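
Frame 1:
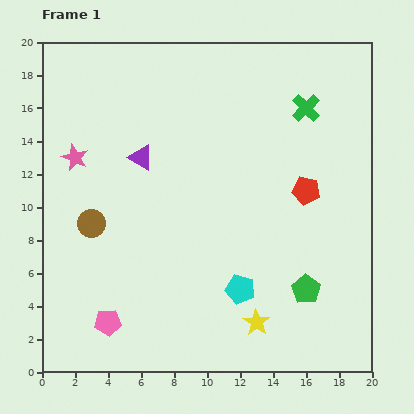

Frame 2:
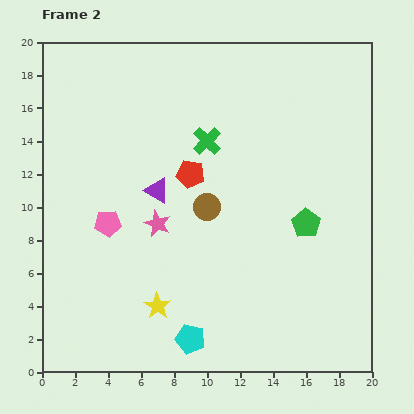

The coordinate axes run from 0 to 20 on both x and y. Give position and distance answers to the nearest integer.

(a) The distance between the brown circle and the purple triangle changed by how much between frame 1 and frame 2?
-2

Distance in frame 1: 5. Distance in frame 2: 3.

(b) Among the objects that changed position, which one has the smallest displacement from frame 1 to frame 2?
the purple triangle

(moved 2)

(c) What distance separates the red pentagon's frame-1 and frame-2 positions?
7

The red pentagon moved from (16, 11) to (9, 12), a distance of √(7² + 1²) ≈ 7.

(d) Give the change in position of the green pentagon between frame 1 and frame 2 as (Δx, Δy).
(0, 4)

The green pentagon was at (16, 5) in frame 1 and (16, 9) in frame 2.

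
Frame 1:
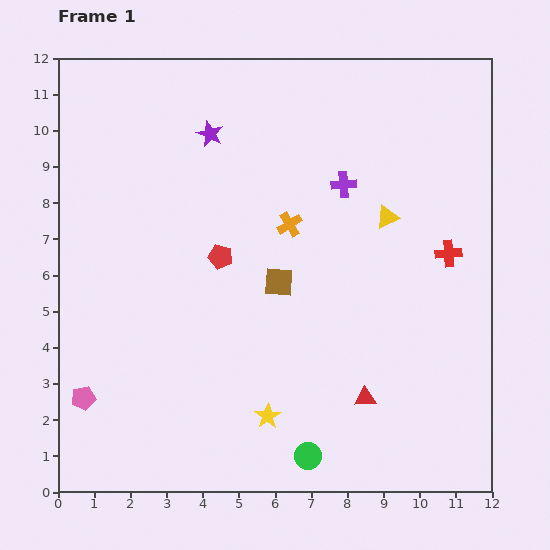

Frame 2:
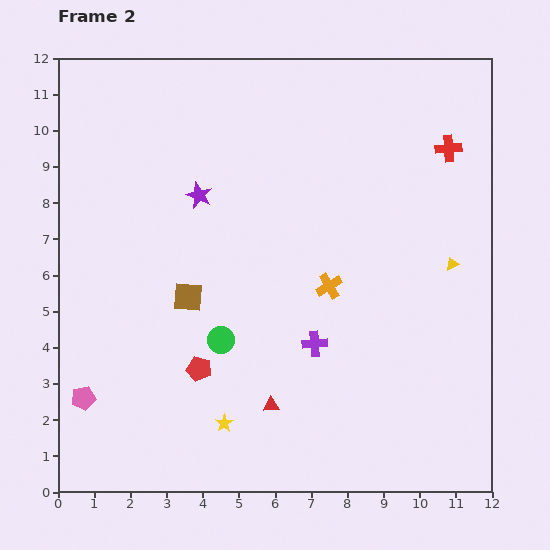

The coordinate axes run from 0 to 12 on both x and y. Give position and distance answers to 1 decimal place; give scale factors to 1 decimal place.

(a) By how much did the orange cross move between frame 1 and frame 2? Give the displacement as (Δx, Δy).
(1.1, -1.7)

The orange cross was at (6.4, 7.4) in frame 1 and (7.5, 5.7) in frame 2.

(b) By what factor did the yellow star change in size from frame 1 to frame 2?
0.7×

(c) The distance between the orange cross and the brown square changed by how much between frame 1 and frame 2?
+2.3

Distance in frame 1: 1.6. Distance in frame 2: 3.9.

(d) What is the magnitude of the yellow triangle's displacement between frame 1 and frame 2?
2.2

The yellow triangle moved from (9.1, 7.6) to (10.9, 6.3), a distance of √(1.8² + 1.3²) ≈ 2.2.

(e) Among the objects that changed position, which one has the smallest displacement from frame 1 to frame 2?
the yellow star

(moved 1.2)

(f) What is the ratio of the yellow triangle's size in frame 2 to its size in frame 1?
0.6×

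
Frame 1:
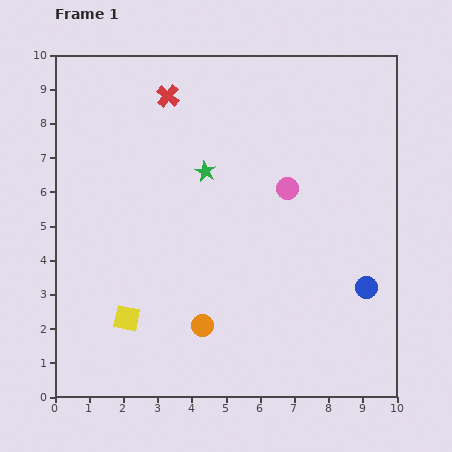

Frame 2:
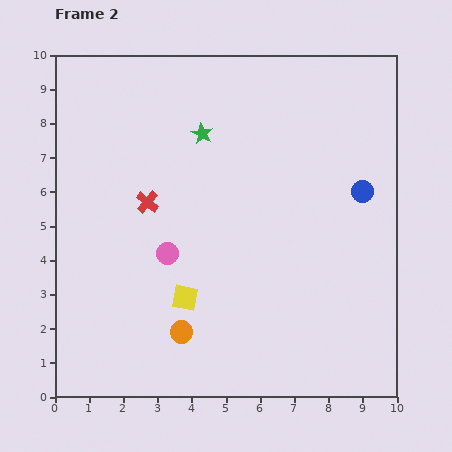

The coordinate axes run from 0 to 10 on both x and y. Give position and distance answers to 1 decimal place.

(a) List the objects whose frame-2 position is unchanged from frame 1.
none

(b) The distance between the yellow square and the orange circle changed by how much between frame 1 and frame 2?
-1.2

Distance in frame 1: 2.2. Distance in frame 2: 1.0.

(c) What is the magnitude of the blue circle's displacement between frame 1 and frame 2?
2.8

The blue circle moved from (9.1, 3.2) to (9.0, 6.0), a distance of √(0.1² + 2.8²) ≈ 2.8.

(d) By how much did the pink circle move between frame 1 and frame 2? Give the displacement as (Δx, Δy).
(-3.5, -1.9)

The pink circle was at (6.8, 6.1) in frame 1 and (3.3, 4.2) in frame 2.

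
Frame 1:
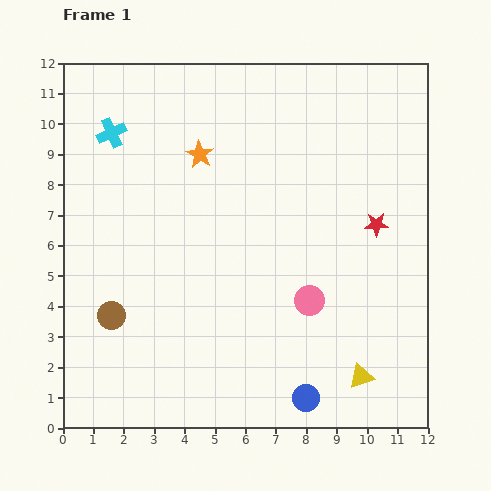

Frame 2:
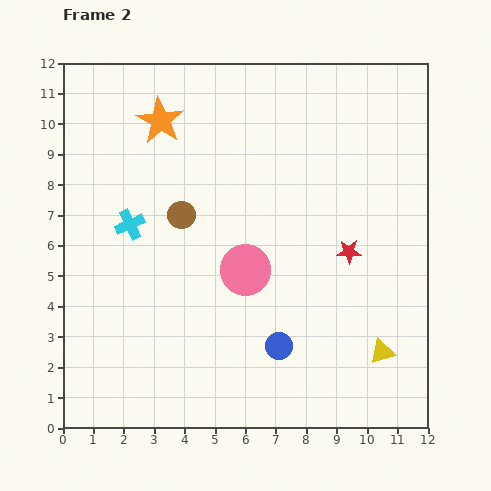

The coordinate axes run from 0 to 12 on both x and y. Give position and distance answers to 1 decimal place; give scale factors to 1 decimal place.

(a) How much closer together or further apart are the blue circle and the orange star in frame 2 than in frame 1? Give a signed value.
-0.3

Distance in frame 1: 8.7. Distance in frame 2: 8.4.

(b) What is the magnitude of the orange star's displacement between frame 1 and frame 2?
1.7

The orange star moved from (4.5, 9.0) to (3.2, 10.1), a distance of √(1.3² + 1.1²) ≈ 1.7.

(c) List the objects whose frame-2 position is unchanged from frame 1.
none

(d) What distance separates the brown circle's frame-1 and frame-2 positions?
4.0

The brown circle moved from (1.6, 3.7) to (3.9, 7.0), a distance of √(2.3² + 3.3²) ≈ 4.0.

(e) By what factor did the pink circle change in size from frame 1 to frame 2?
1.7×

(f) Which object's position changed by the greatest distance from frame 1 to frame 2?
the brown circle

(moved 4.0; next 3.1)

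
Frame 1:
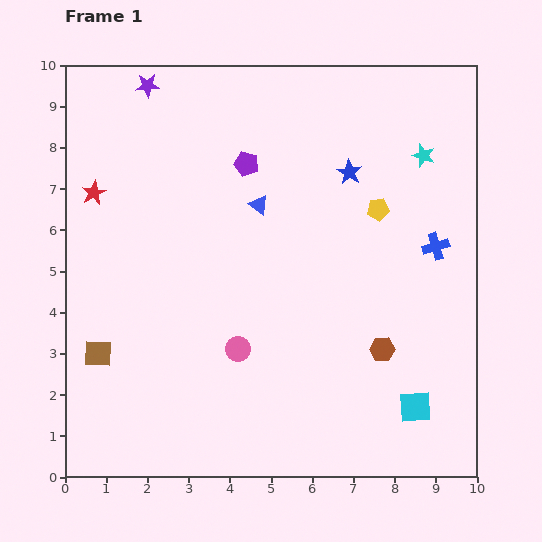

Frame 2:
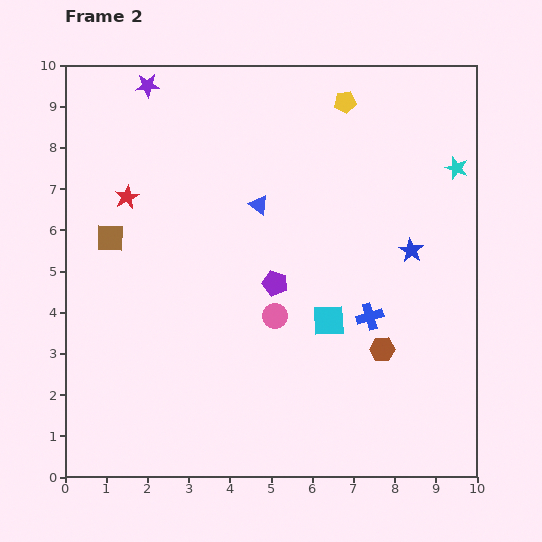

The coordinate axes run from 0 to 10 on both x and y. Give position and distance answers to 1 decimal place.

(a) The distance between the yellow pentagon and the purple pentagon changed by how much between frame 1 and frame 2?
+1.3

Distance in frame 1: 3.4. Distance in frame 2: 4.7.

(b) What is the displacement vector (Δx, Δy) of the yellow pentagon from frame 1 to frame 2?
(-0.8, 2.6)

The yellow pentagon was at (7.6, 6.5) in frame 1 and (6.8, 9.1) in frame 2.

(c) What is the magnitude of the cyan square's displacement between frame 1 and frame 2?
3.0

The cyan square moved from (8.5, 1.7) to (6.4, 3.8), a distance of √(2.1² + 2.1²) ≈ 3.0.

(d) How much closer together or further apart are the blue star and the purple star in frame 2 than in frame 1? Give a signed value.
+2.2

Distance in frame 1: 5.3. Distance in frame 2: 7.5.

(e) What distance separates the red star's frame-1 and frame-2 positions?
0.8

The red star moved from (0.7, 6.9) to (1.5, 6.8), a distance of √(0.8² + 0.1²) ≈ 0.8.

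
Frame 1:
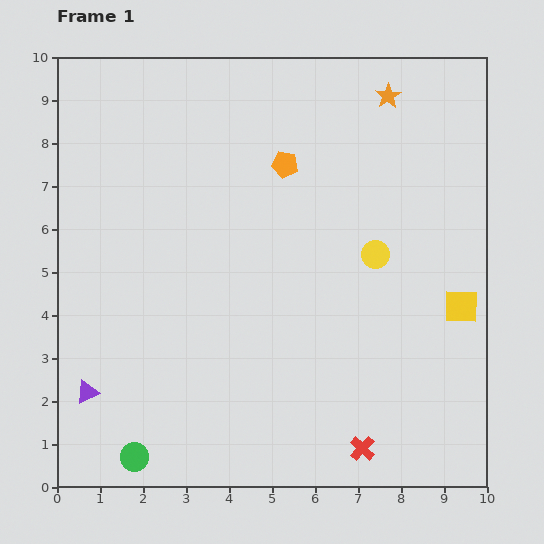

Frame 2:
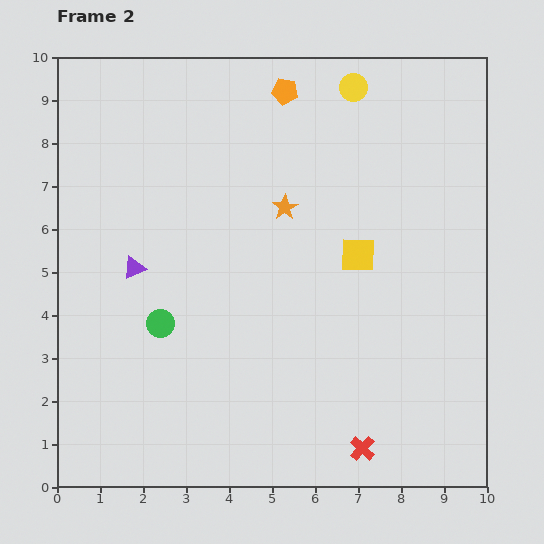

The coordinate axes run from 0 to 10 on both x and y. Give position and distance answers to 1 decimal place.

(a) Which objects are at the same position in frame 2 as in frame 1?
the red cross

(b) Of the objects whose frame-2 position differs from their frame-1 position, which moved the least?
the orange pentagon

(moved 1.7)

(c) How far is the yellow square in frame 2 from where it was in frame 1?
2.7

The yellow square moved from (9.4, 4.2) to (7.0, 5.4), a distance of √(2.4² + 1.2²) ≈ 2.7.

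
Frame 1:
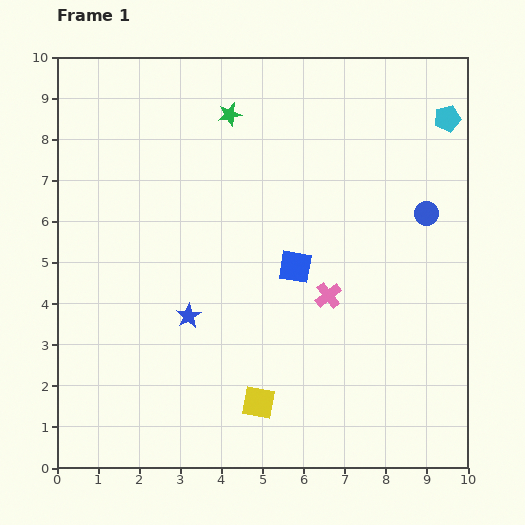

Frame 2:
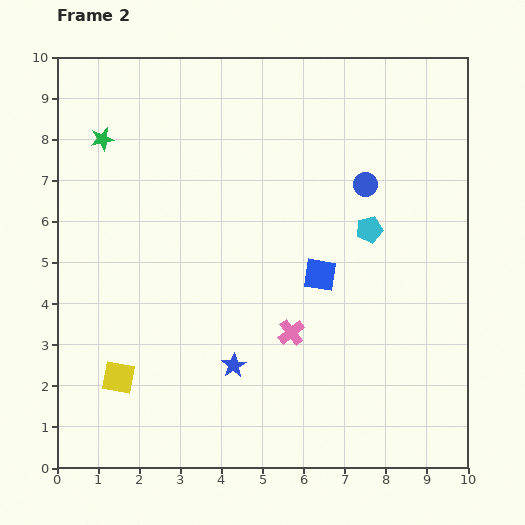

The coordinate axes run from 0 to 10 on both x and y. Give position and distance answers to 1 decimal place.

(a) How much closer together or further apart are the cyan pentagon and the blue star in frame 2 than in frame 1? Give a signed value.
-3.2

Distance in frame 1: 7.9. Distance in frame 2: 4.7.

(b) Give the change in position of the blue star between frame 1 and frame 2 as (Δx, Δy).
(1.1, -1.2)

The blue star was at (3.2, 3.7) in frame 1 and (4.3, 2.5) in frame 2.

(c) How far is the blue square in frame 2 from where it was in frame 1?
0.6

The blue square moved from (5.8, 4.9) to (6.4, 4.7), a distance of √(0.6² + 0.2²) ≈ 0.6.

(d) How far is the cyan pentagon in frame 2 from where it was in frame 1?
3.3

The cyan pentagon moved from (9.5, 8.5) to (7.6, 5.8), a distance of √(1.9² + 2.7²) ≈ 3.3.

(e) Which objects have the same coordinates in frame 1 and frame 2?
none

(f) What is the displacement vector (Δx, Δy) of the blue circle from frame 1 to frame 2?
(-1.5, 0.7)

The blue circle was at (9.0, 6.2) in frame 1 and (7.5, 6.9) in frame 2.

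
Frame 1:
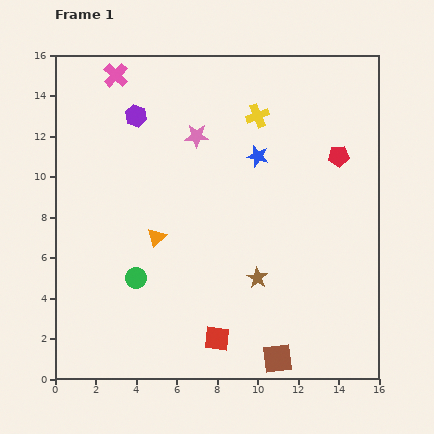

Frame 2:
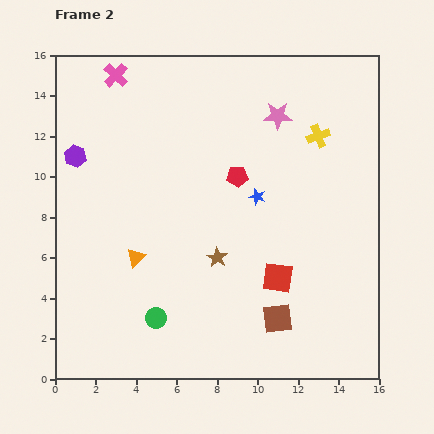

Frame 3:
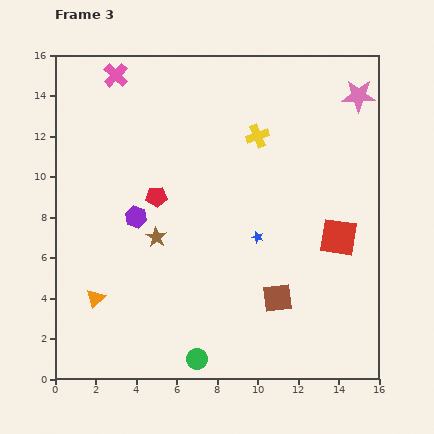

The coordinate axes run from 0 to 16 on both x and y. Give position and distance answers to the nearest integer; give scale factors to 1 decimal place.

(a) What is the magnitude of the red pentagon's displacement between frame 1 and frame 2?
5

The red pentagon moved from (14, 11) to (9, 10), a distance of √(5² + 1²) ≈ 5.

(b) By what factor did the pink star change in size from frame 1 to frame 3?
1.4×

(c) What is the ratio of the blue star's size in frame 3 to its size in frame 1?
0.6×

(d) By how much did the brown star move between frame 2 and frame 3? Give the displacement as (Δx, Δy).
(-3, 1)

The brown star was at (8, 6) in frame 2 and (5, 7) in frame 3.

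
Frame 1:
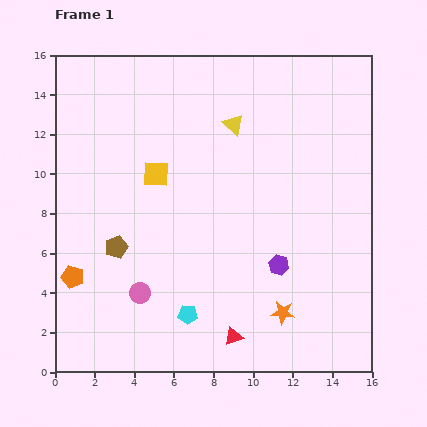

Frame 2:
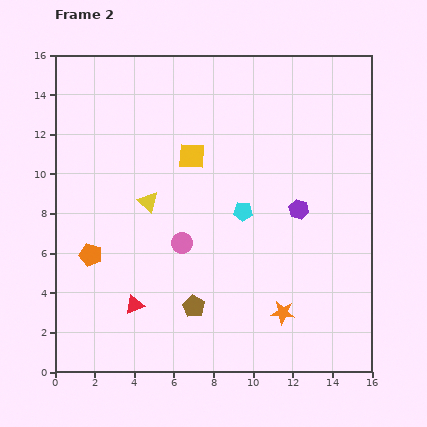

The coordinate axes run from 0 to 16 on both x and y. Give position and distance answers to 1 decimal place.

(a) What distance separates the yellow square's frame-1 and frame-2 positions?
2.0

The yellow square moved from (5.1, 10.0) to (6.9, 10.9), a distance of √(1.8² + 0.9²) ≈ 2.0.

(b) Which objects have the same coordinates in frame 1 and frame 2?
the orange star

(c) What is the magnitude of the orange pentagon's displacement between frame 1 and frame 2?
1.4

The orange pentagon moved from (0.9, 4.8) to (1.8, 5.9), a distance of √(0.9² + 1.1²) ≈ 1.4.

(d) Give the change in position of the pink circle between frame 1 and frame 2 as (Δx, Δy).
(2.1, 2.5)

The pink circle was at (4.3, 4.0) in frame 1 and (6.4, 6.5) in frame 2.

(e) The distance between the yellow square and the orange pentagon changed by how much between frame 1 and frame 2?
+0.4

Distance in frame 1: 6.7. Distance in frame 2: 7.1.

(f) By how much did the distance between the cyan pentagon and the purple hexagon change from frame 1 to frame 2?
-2.4

Distance in frame 1: 5.2. Distance in frame 2: 2.8.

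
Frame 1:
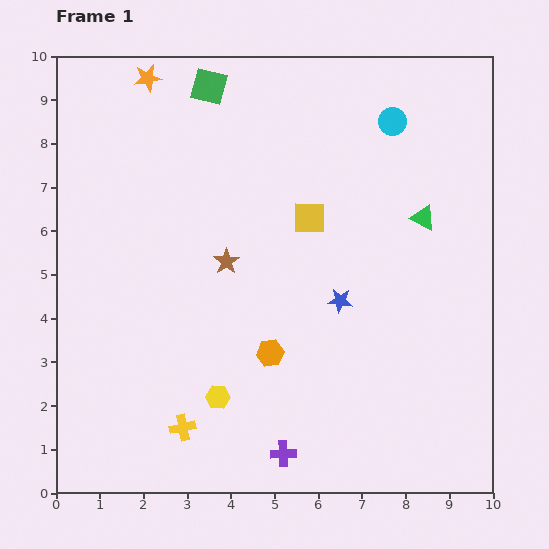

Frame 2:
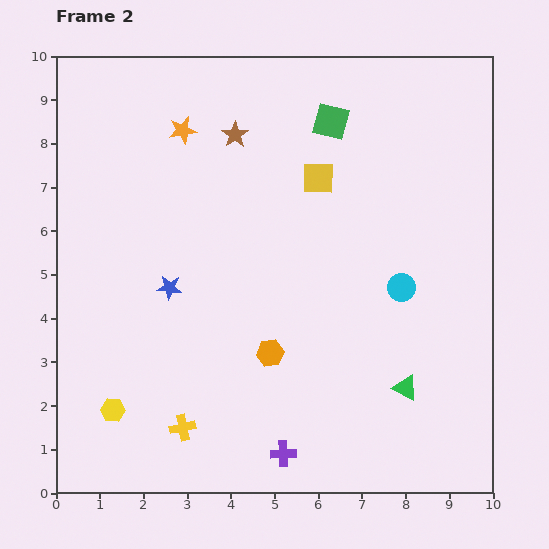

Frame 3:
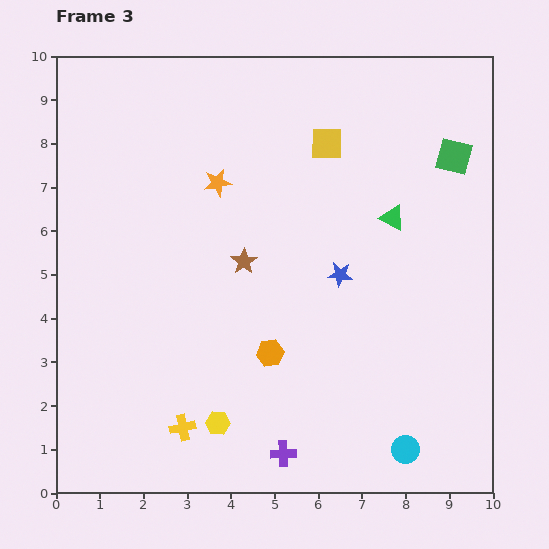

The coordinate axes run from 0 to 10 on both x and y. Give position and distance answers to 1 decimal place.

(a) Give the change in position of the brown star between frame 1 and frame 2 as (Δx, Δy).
(0.2, 2.9)

The brown star was at (3.9, 5.3) in frame 1 and (4.1, 8.2) in frame 2.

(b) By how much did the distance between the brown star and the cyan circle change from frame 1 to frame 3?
+0.7

Distance in frame 1: 5.0. Distance in frame 3: 5.7.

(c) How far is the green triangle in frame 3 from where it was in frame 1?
0.7

The green triangle moved from (8.4, 6.3) to (7.7, 6.3), a distance of √(0.7² + 0.0²) ≈ 0.7.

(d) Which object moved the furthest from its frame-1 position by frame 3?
the cyan circle

(moved 7.5; next 5.8)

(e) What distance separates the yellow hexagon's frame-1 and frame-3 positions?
0.6

The yellow hexagon moved from (3.7, 2.2) to (3.7, 1.6), a distance of √(0.0² + 0.6²) ≈ 0.6.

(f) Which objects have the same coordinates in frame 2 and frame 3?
the orange hexagon, the yellow cross, the purple cross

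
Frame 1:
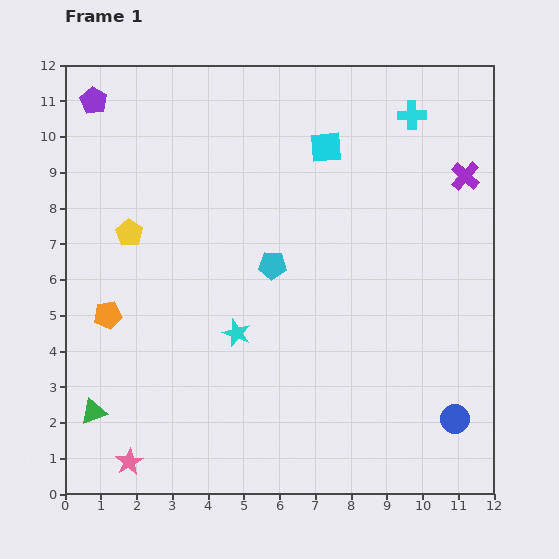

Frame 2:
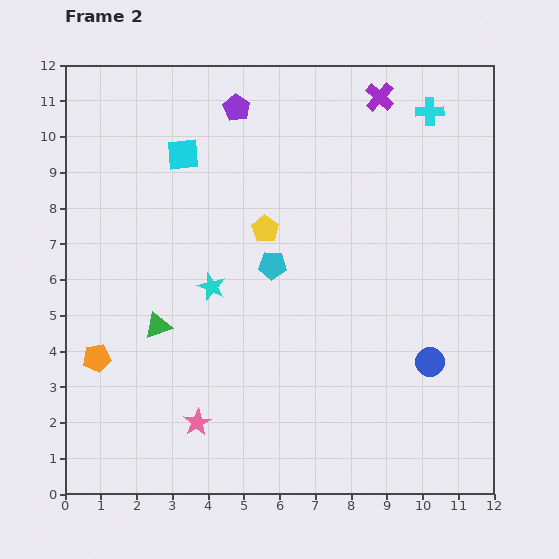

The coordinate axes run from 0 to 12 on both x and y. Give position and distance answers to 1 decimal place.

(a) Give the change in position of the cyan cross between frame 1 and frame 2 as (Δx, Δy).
(0.5, 0.1)

The cyan cross was at (9.7, 10.6) in frame 1 and (10.2, 10.7) in frame 2.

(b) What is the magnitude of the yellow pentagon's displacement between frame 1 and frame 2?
3.8

The yellow pentagon moved from (1.8, 7.3) to (5.6, 7.4), a distance of √(3.8² + 0.1²) ≈ 3.8.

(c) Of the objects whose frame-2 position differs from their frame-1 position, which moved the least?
the cyan cross

(moved 0.5)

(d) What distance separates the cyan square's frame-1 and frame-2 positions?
4.0

The cyan square moved from (7.3, 9.7) to (3.3, 9.5), a distance of √(4.0² + 0.2²) ≈ 4.0.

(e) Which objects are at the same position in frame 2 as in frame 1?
the cyan pentagon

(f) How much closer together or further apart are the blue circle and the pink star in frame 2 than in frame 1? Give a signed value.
-2.5

Distance in frame 1: 9.2. Distance in frame 2: 6.7.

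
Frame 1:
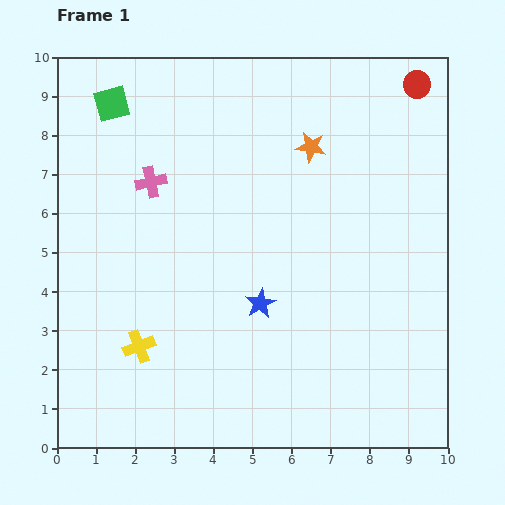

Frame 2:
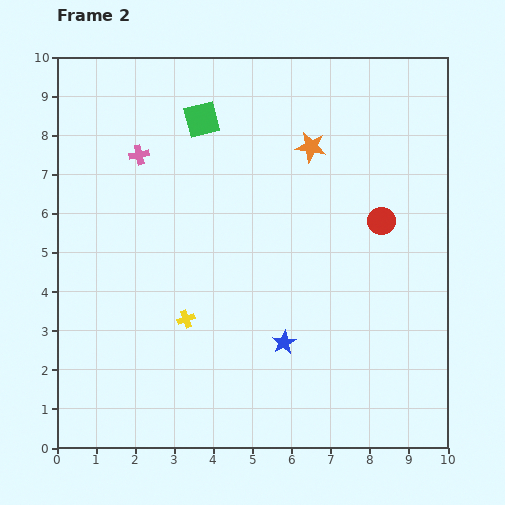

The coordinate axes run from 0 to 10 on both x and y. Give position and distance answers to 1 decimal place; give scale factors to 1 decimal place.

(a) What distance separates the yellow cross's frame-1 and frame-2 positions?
1.4

The yellow cross moved from (2.1, 2.6) to (3.3, 3.3), a distance of √(1.2² + 0.7²) ≈ 1.4.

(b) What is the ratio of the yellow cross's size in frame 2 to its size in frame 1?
0.6×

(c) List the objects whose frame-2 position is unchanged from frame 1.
the orange star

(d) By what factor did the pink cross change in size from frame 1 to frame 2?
0.6×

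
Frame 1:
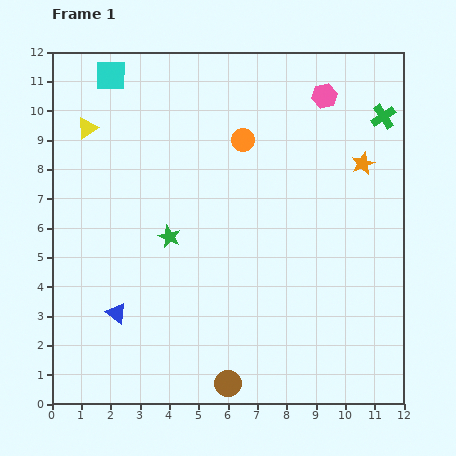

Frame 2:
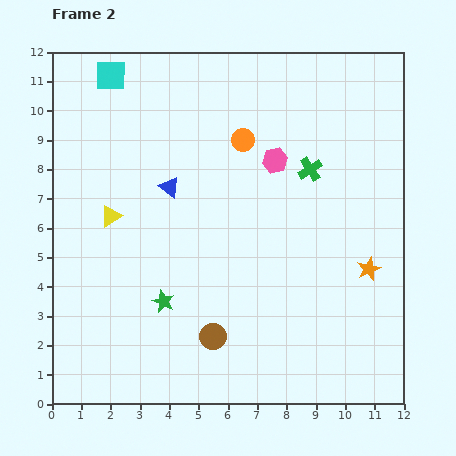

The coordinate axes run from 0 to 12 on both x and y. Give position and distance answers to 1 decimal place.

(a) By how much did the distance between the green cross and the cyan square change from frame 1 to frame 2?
-1.9

Distance in frame 1: 9.4. Distance in frame 2: 7.5.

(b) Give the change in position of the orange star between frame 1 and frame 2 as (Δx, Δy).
(0.2, -3.6)

The orange star was at (10.6, 8.2) in frame 1 and (10.8, 4.6) in frame 2.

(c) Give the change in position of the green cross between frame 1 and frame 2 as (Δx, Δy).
(-2.5, -1.8)

The green cross was at (11.3, 9.8) in frame 1 and (8.8, 8.0) in frame 2.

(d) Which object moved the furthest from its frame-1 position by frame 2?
the blue triangle

(moved 4.7; next 3.6)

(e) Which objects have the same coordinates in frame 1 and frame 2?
the orange circle, the cyan square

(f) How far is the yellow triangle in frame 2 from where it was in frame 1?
3.1

The yellow triangle moved from (1.2, 9.4) to (2.0, 6.4), a distance of √(0.8² + 3.0²) ≈ 3.1.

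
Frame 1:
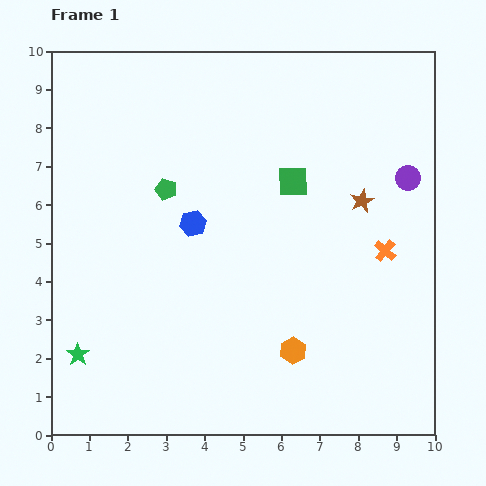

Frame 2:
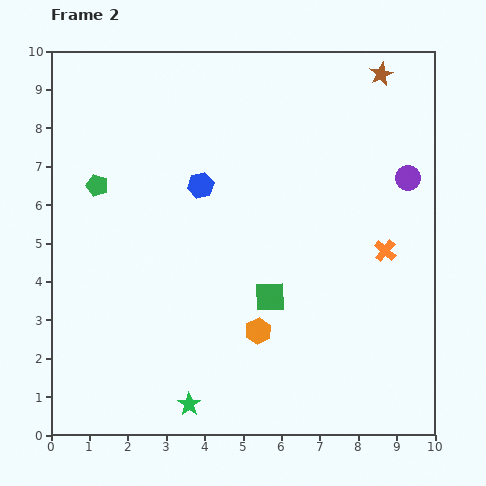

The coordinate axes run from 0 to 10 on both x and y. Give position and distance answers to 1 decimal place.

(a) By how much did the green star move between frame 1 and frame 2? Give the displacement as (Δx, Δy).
(2.9, -1.3)

The green star was at (0.7, 2.1) in frame 1 and (3.6, 0.8) in frame 2.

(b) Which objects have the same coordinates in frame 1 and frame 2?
the orange cross, the purple circle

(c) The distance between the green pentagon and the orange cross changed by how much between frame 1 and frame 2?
+1.8

Distance in frame 1: 5.9. Distance in frame 2: 7.7.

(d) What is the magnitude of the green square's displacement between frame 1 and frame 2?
3.1

The green square moved from (6.3, 6.6) to (5.7, 3.6), a distance of √(0.6² + 3.0²) ≈ 3.1.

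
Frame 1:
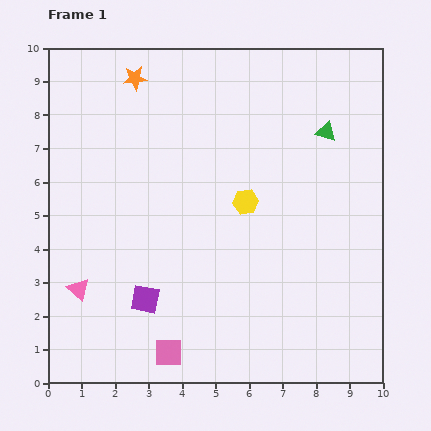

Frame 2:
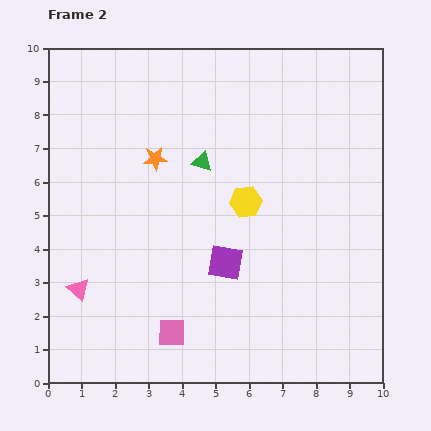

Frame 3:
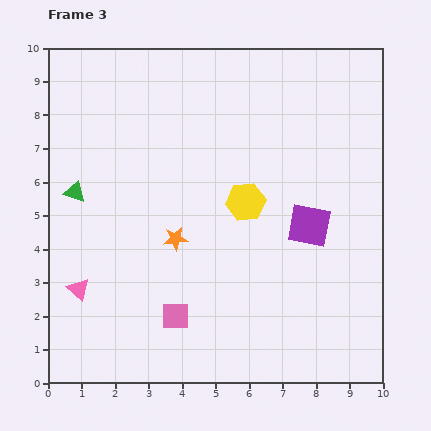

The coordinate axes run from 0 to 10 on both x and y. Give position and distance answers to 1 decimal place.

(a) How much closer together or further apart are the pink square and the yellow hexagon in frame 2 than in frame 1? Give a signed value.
-0.6

Distance in frame 1: 5.1. Distance in frame 2: 4.5.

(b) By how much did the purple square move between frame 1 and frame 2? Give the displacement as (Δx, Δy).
(2.4, 1.1)

The purple square was at (2.9, 2.5) in frame 1 and (5.3, 3.6) in frame 2.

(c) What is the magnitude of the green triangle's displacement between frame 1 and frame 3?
7.7

The green triangle moved from (8.3, 7.5) to (0.8, 5.7), a distance of √(7.5² + 1.8²) ≈ 7.7.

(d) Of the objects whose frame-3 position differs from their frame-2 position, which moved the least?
the pink square

(moved 0.5)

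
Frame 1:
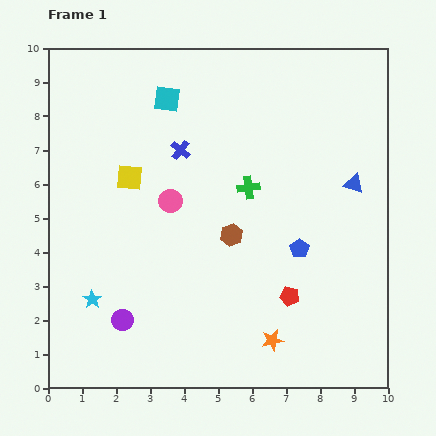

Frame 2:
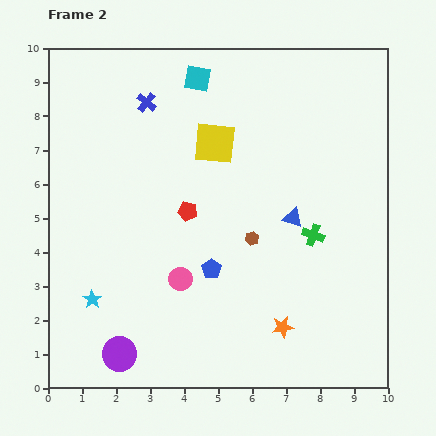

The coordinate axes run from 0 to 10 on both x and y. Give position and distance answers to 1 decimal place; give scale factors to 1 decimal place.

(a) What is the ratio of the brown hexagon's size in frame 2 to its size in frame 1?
0.6×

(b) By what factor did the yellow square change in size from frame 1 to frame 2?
1.6×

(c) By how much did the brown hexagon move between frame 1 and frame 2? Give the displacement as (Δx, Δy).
(0.6, -0.1)

The brown hexagon was at (5.4, 4.5) in frame 1 and (6.0, 4.4) in frame 2.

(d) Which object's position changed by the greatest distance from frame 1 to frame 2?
the red pentagon

(moved 3.9; next 2.7)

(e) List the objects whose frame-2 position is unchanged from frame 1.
the cyan star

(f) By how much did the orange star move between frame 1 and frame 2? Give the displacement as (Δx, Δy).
(0.3, 0.4)

The orange star was at (6.6, 1.4) in frame 1 and (6.9, 1.8) in frame 2.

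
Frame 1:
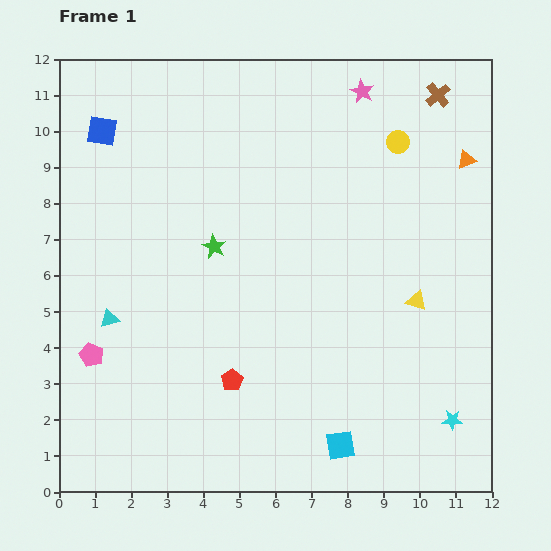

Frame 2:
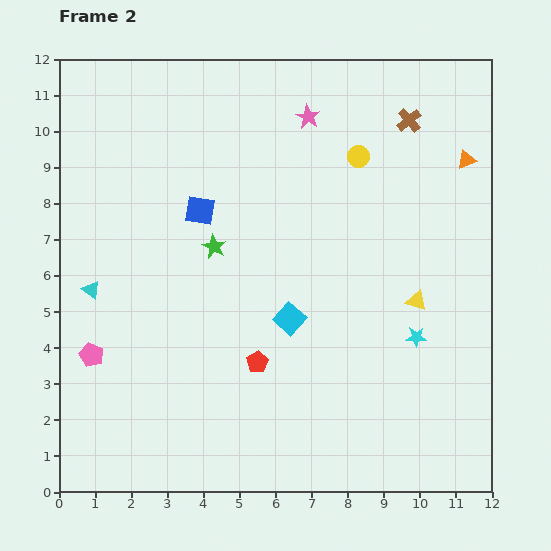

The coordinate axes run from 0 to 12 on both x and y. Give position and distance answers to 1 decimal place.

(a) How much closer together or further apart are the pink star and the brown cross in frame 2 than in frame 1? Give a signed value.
+0.7

Distance in frame 1: 2.1. Distance in frame 2: 2.8.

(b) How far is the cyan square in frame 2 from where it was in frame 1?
3.8

The cyan square moved from (7.8, 1.3) to (6.4, 4.8), a distance of √(1.4² + 3.5²) ≈ 3.8.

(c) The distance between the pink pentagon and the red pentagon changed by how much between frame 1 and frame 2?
+0.6

Distance in frame 1: 4.0. Distance in frame 2: 4.6.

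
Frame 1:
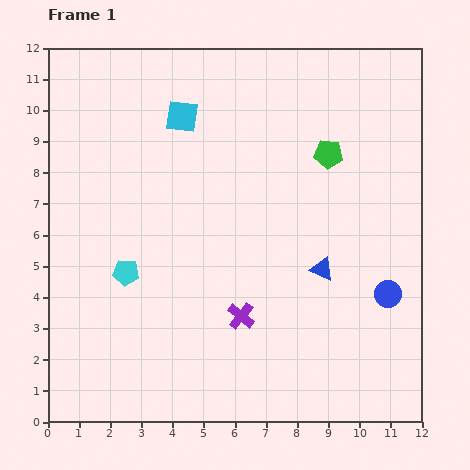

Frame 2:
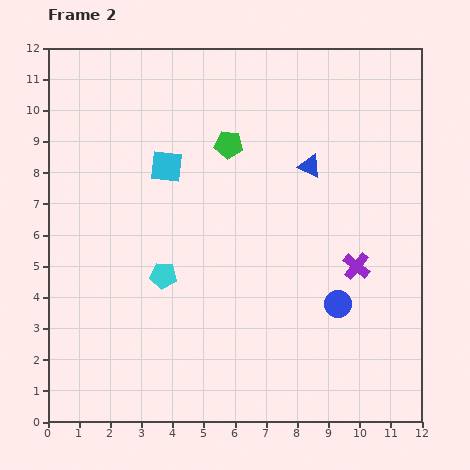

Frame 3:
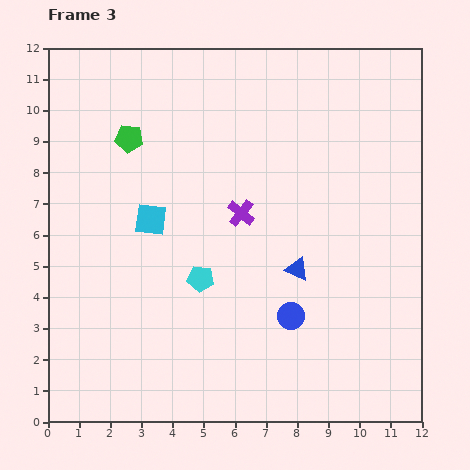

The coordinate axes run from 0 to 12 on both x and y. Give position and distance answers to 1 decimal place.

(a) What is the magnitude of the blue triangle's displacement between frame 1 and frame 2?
3.3

The blue triangle moved from (8.8, 4.9) to (8.4, 8.2), a distance of √(0.4² + 3.3²) ≈ 3.3.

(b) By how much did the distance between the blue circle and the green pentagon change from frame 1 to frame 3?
+2.8

Distance in frame 1: 4.9. Distance in frame 3: 7.7.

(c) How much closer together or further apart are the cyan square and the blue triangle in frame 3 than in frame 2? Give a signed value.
+0.4

Distance in frame 2: 4.6. Distance in frame 3: 5.0.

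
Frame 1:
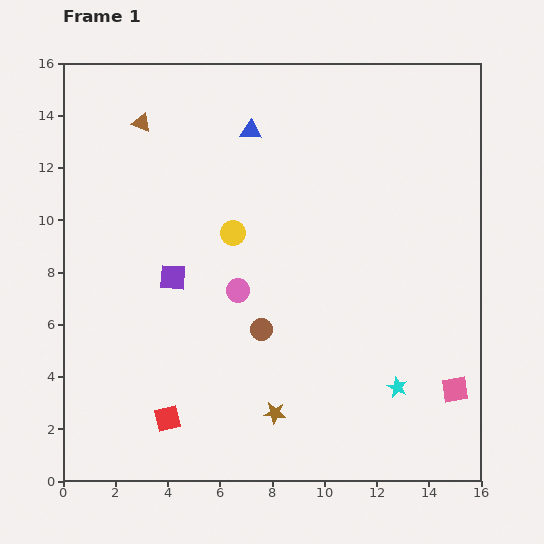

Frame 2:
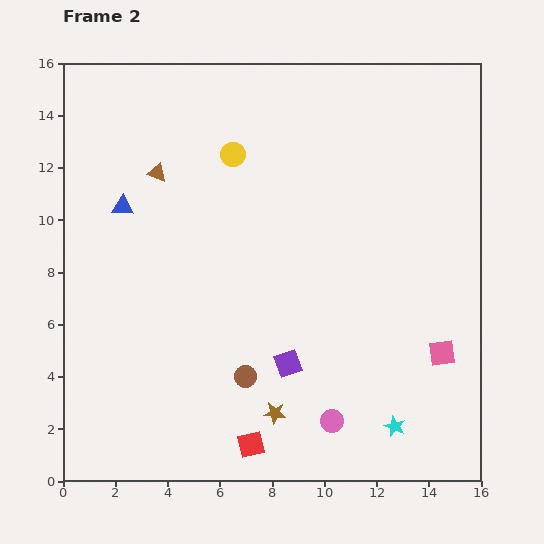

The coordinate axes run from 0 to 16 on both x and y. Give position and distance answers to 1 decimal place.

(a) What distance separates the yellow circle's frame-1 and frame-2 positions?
3.0

The yellow circle moved from (6.5, 9.5) to (6.5, 12.5), a distance of √(0.0² + 3.0²) ≈ 3.0.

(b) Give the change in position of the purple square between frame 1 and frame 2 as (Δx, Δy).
(4.4, -3.3)

The purple square was at (4.2, 7.8) in frame 1 and (8.6, 4.5) in frame 2.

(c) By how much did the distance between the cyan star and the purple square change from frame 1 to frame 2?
-4.8

Distance in frame 1: 9.6. Distance in frame 2: 4.8.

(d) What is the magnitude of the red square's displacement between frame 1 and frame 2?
3.4

The red square moved from (4.0, 2.4) to (7.2, 1.4), a distance of √(3.2² + 1.0²) ≈ 3.4.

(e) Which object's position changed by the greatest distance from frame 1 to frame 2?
the pink circle

(moved 6.2; next 5.7)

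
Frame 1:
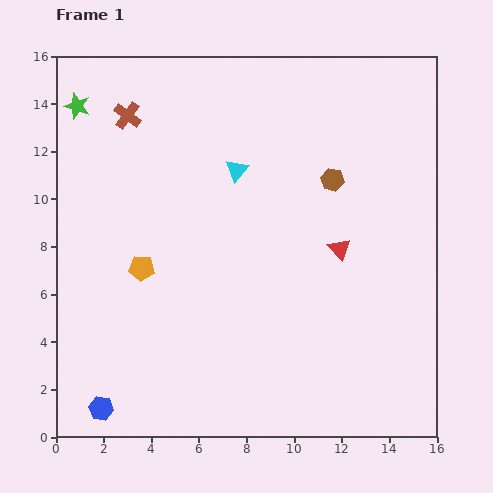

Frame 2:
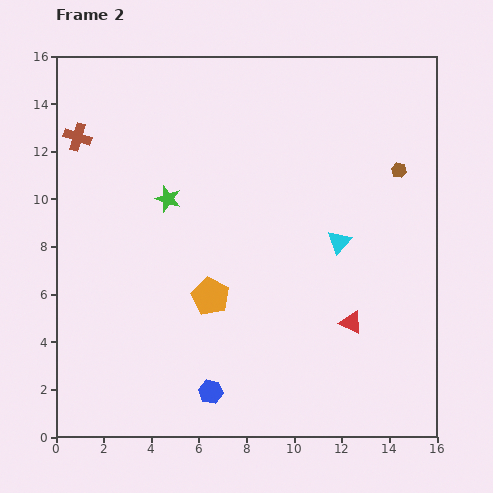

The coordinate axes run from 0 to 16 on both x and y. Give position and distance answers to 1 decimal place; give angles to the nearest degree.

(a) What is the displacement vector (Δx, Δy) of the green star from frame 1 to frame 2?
(3.8, -3.9)

The green star was at (0.9, 13.9) in frame 1 and (4.7, 10.0) in frame 2.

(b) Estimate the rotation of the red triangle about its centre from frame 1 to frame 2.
22° counter-clockwise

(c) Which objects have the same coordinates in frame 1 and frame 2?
none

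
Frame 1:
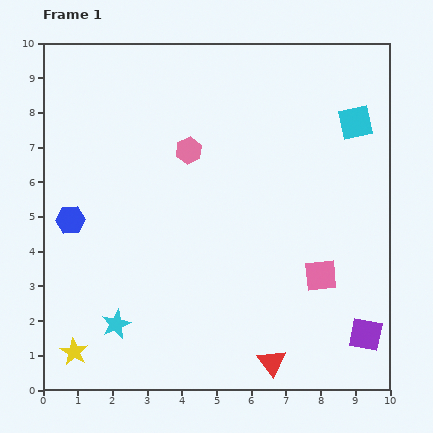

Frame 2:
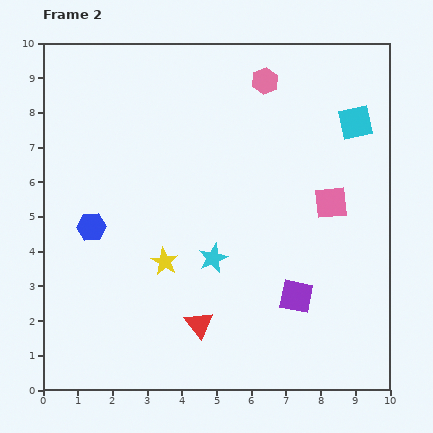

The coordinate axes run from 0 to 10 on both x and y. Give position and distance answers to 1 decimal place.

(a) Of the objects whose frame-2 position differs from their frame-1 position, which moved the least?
the blue hexagon

(moved 0.6)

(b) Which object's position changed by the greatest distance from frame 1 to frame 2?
the yellow star

(moved 3.7; next 3.4)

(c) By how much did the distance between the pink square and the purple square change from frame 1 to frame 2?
+0.8

Distance in frame 1: 2.1. Distance in frame 2: 2.9.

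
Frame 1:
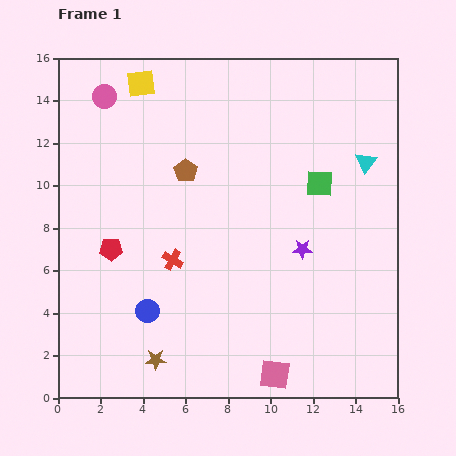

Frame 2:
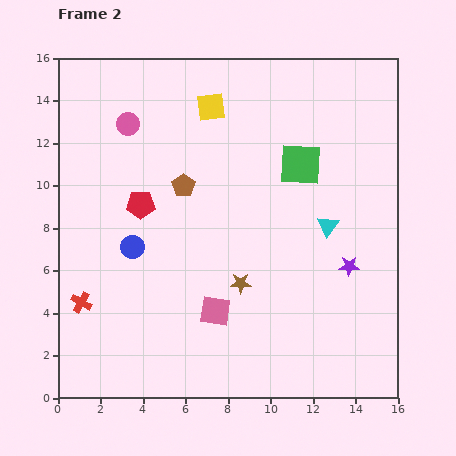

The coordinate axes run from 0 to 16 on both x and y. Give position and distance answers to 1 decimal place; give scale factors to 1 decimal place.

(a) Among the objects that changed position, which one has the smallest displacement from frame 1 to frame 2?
the brown pentagon

(moved 0.7)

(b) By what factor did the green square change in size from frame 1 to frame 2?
1.5×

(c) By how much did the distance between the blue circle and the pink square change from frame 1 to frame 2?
-1.8

Distance in frame 1: 6.7. Distance in frame 2: 4.9.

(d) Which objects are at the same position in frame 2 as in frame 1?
none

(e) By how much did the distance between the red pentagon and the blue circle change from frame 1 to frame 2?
-1.4

Distance in frame 1: 3.4. Distance in frame 2: 2.0.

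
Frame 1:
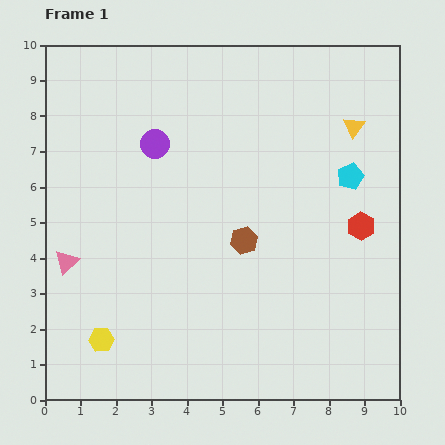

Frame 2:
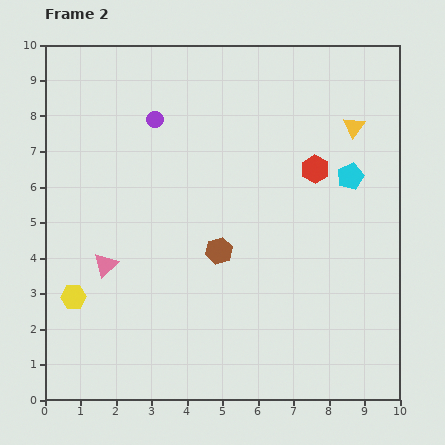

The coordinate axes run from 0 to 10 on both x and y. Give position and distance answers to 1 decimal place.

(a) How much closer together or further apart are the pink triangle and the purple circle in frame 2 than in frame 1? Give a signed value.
+0.2

Distance in frame 1: 4.1. Distance in frame 2: 4.3.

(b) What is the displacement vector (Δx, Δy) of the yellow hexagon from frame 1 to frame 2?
(-0.8, 1.2)

The yellow hexagon was at (1.6, 1.7) in frame 1 and (0.8, 2.9) in frame 2.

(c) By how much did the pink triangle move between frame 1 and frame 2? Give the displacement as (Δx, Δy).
(1.1, -0.1)

The pink triangle was at (0.6, 3.9) in frame 1 and (1.7, 3.8) in frame 2.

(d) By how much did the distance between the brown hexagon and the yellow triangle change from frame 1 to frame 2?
+0.7

Distance in frame 1: 4.5. Distance in frame 2: 5.2.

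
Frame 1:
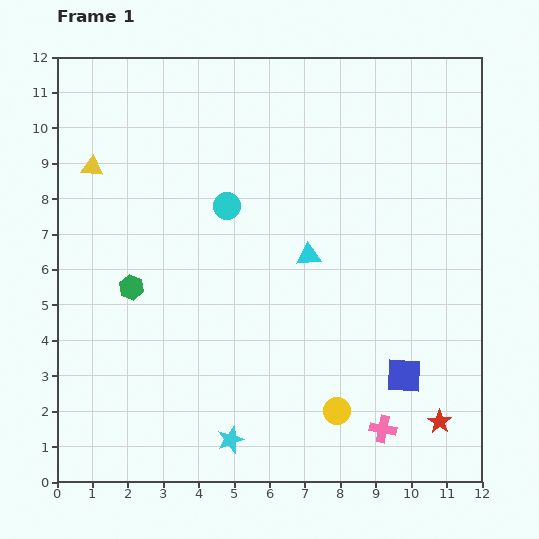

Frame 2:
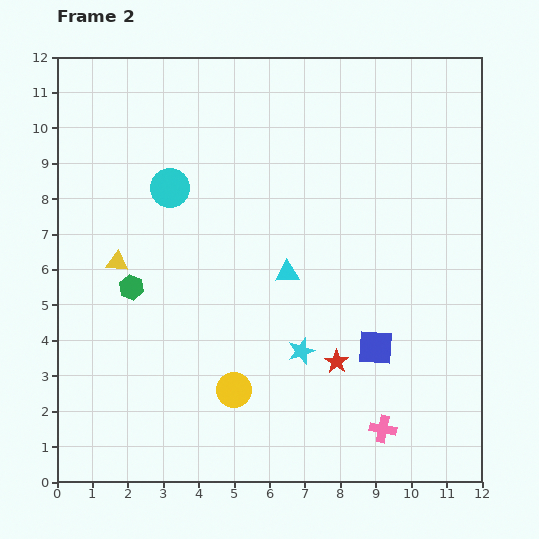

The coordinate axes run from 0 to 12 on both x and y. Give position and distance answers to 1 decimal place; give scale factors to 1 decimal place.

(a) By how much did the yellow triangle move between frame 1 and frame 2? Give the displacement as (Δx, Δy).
(0.7, -2.7)

The yellow triangle was at (1.0, 8.9) in frame 1 and (1.7, 6.2) in frame 2.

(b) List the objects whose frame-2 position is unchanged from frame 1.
the green hexagon, the pink cross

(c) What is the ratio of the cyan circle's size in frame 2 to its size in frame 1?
1.5×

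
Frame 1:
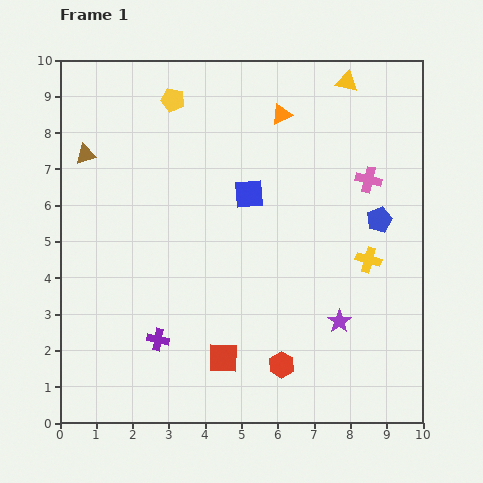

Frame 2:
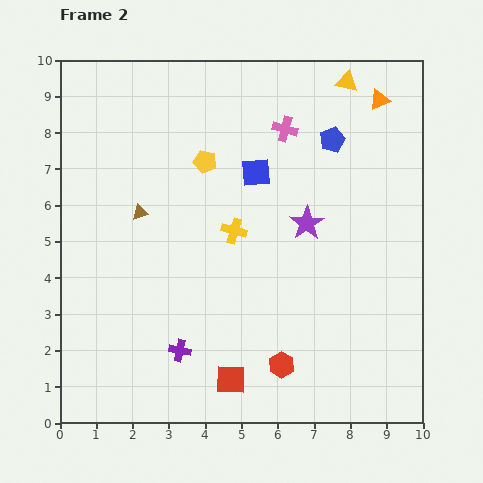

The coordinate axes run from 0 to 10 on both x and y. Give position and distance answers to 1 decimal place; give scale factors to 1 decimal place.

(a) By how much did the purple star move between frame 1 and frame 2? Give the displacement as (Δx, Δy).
(-0.9, 2.7)

The purple star was at (7.7, 2.8) in frame 1 and (6.8, 5.5) in frame 2.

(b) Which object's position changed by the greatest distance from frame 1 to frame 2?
the yellow cross

(moved 3.8; next 2.8)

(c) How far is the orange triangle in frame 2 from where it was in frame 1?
2.7

The orange triangle moved from (6.1, 8.5) to (8.8, 8.9), a distance of √(2.7² + 0.4²) ≈ 2.7.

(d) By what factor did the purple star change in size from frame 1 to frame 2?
1.5×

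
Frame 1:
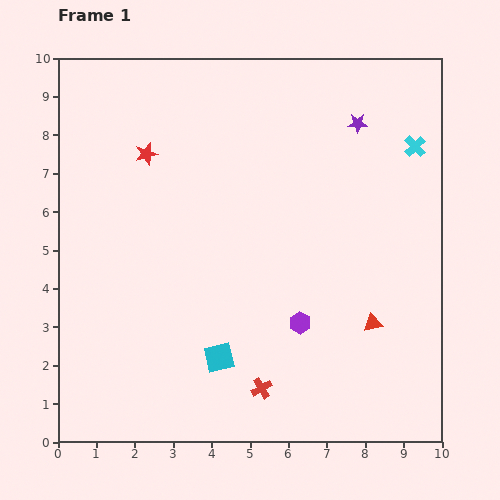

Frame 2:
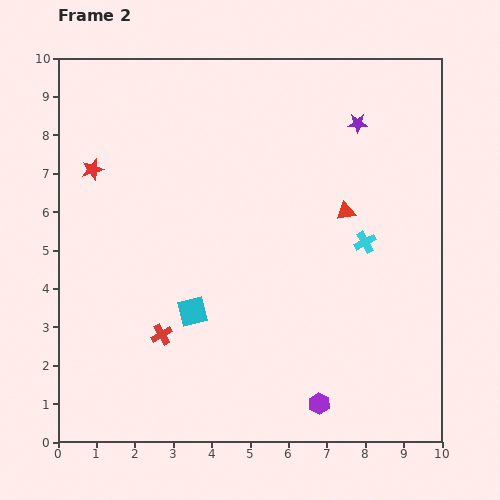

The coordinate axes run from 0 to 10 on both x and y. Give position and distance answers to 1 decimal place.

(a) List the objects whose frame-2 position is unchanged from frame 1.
the purple star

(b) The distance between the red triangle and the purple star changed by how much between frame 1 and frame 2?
-2.9

Distance in frame 1: 5.2. Distance in frame 2: 2.3.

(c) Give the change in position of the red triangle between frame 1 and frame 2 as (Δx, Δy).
(-0.7, 2.9)

The red triangle was at (8.2, 3.1) in frame 1 and (7.5, 6.0) in frame 2.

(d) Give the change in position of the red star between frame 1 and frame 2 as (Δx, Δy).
(-1.4, -0.4)

The red star was at (2.3, 7.5) in frame 1 and (0.9, 7.1) in frame 2.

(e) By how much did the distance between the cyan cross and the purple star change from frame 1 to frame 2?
+1.5

Distance in frame 1: 1.6. Distance in frame 2: 3.1.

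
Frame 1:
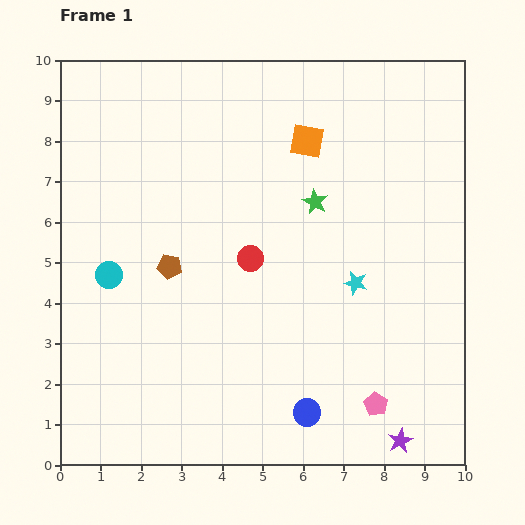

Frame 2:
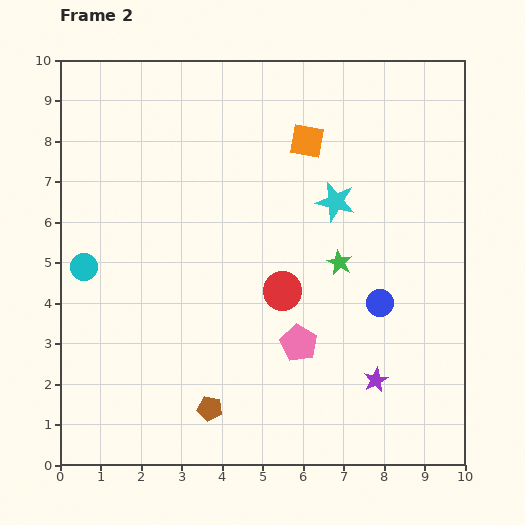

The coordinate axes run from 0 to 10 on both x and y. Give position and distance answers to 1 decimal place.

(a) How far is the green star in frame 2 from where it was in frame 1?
1.6

The green star moved from (6.3, 6.5) to (6.9, 5.0), a distance of √(0.6² + 1.5²) ≈ 1.6.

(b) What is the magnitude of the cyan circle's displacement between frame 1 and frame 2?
0.6

The cyan circle moved from (1.2, 4.7) to (0.6, 4.9), a distance of √(0.6² + 0.2²) ≈ 0.6.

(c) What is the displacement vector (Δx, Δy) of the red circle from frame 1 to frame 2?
(0.8, -0.8)

The red circle was at (4.7, 5.1) in frame 1 and (5.5, 4.3) in frame 2.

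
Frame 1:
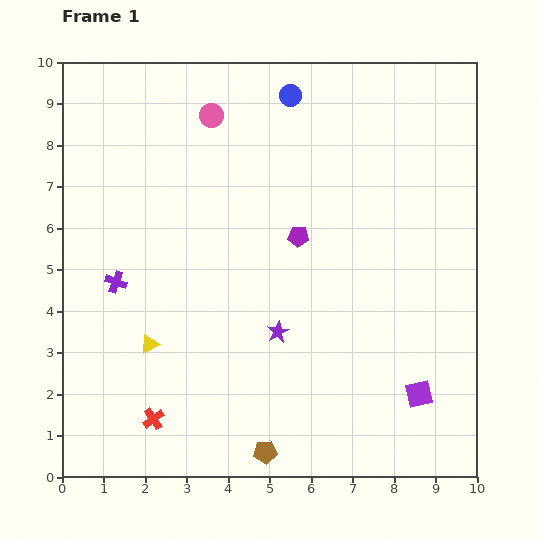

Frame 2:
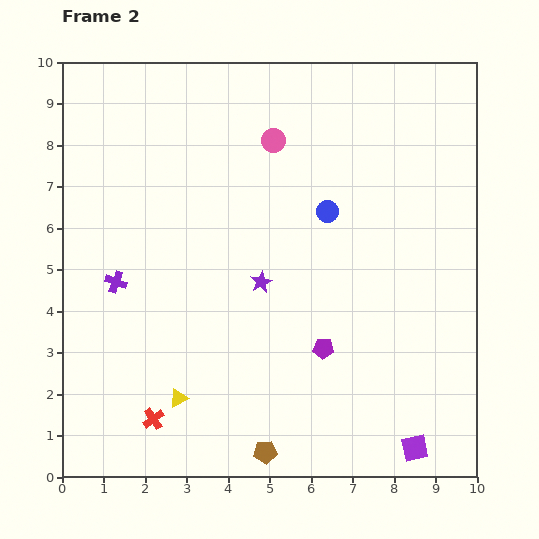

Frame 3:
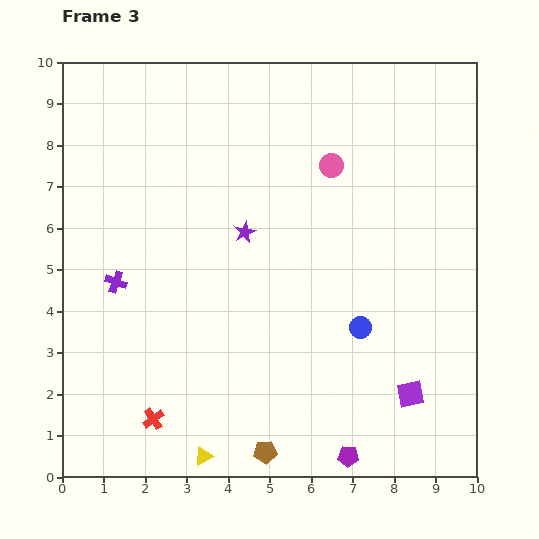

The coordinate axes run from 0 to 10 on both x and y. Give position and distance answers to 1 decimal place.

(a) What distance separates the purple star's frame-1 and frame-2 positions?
1.3

The purple star moved from (5.2, 3.5) to (4.8, 4.7), a distance of √(0.4² + 1.2²) ≈ 1.3.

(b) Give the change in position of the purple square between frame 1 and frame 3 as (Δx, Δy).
(-0.2, 0.0)

The purple square was at (8.6, 2.0) in frame 1 and (8.4, 2.0) in frame 3.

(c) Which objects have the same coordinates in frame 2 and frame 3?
the purple cross, the brown pentagon, the red cross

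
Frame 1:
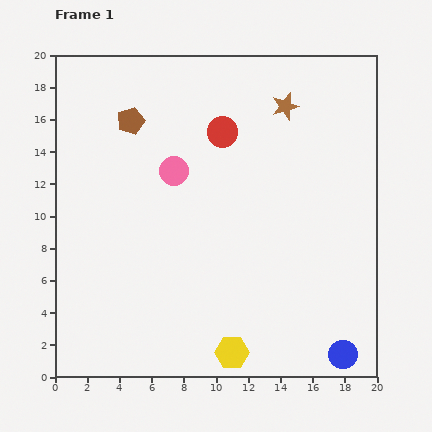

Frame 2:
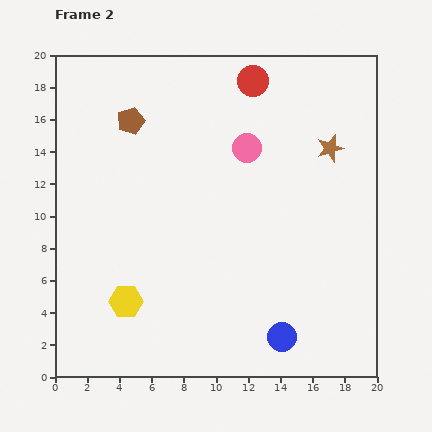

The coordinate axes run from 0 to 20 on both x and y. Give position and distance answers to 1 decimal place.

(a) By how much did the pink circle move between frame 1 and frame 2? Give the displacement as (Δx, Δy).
(4.5, 1.4)

The pink circle was at (7.4, 12.8) in frame 1 and (11.9, 14.2) in frame 2.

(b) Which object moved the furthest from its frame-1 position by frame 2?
the yellow hexagon

(moved 7.3; next 4.7)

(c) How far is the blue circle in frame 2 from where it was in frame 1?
4.0

The blue circle moved from (17.9, 1.4) to (14.1, 2.5), a distance of √(3.8² + 1.1²) ≈ 4.0.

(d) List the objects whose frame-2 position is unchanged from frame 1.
the brown pentagon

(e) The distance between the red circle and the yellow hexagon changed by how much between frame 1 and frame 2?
+2.1

Distance in frame 1: 13.7. Distance in frame 2: 15.8.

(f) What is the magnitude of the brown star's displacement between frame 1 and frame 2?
3.8

The brown star moved from (14.3, 16.8) to (17.1, 14.2), a distance of √(2.8² + 2.6²) ≈ 3.8.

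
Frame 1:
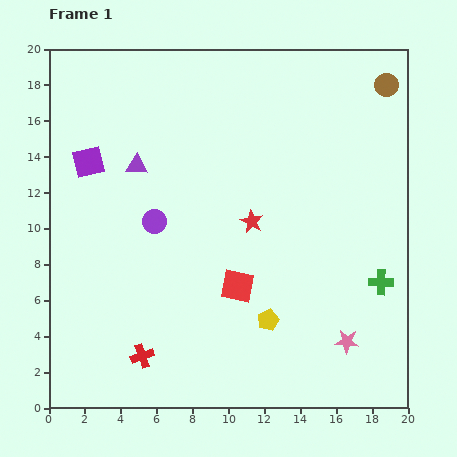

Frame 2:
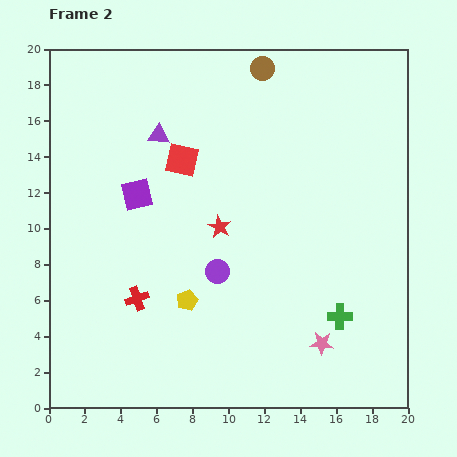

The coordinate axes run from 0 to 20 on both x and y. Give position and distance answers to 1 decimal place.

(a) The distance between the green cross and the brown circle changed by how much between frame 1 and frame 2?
+3.5

Distance in frame 1: 11.0. Distance in frame 2: 14.5.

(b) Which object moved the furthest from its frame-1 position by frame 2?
the red square

(moved 7.7; next 7.0)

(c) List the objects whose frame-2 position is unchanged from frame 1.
none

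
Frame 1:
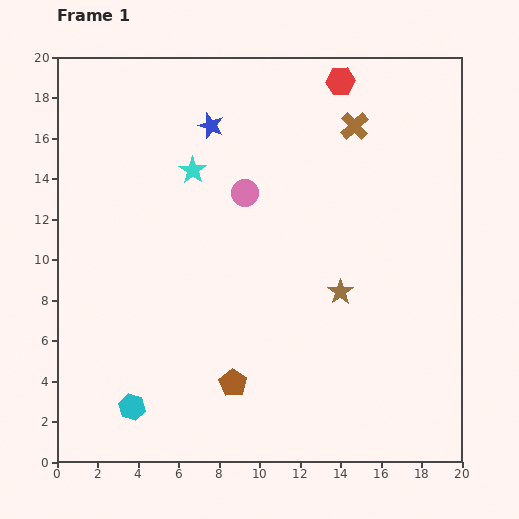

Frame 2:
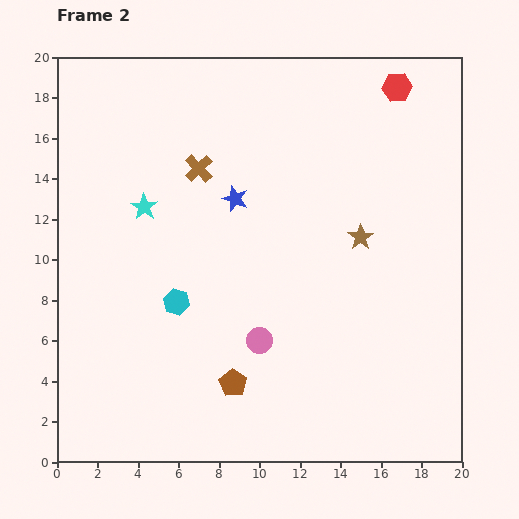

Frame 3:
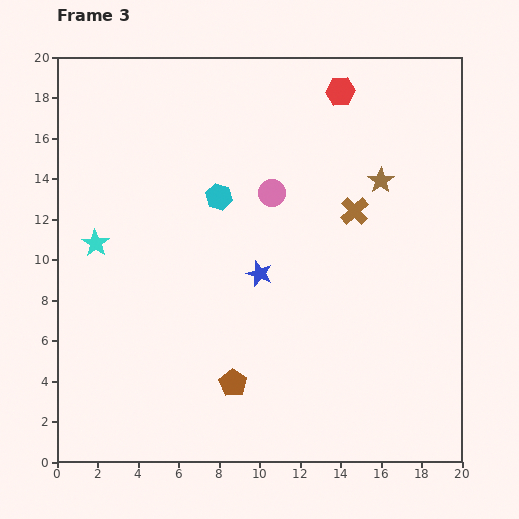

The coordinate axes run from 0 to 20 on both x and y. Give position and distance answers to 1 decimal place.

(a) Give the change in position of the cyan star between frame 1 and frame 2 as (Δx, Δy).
(-2.4, -1.8)

The cyan star was at (6.7, 14.4) in frame 1 and (4.3, 12.6) in frame 2.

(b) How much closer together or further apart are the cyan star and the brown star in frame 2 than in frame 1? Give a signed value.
+1.4

Distance in frame 1: 9.4. Distance in frame 2: 10.8.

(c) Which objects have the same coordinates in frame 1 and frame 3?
the brown pentagon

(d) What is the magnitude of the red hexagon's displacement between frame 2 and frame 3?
2.8

The red hexagon moved from (16.8, 18.5) to (14.0, 18.3), a distance of √(2.8² + 0.2²) ≈ 2.8.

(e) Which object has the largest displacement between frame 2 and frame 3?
the brown cross

(moved 8.0; next 7.3)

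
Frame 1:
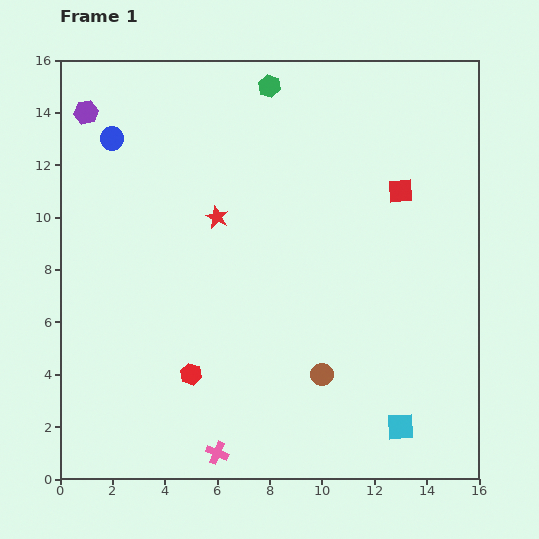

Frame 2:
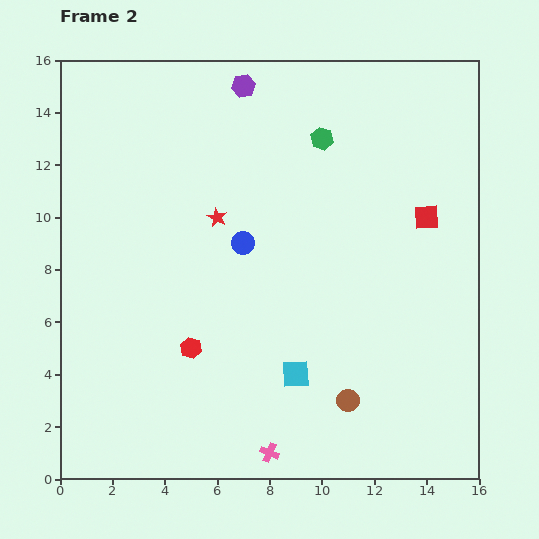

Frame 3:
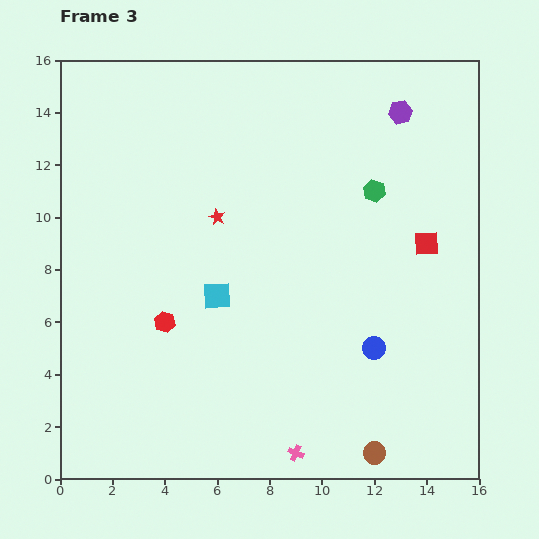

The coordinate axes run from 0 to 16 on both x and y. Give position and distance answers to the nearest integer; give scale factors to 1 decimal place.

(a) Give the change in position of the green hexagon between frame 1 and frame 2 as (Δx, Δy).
(2, -2)

The green hexagon was at (8, 15) in frame 1 and (10, 13) in frame 2.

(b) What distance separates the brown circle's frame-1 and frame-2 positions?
1

The brown circle moved from (10, 4) to (11, 3), a distance of √(1² + 1²) ≈ 1.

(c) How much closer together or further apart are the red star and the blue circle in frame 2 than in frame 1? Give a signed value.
-4

Distance in frame 1: 5. Distance in frame 2: 1.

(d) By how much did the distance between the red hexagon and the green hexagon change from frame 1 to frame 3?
-2

Distance in frame 1: 11. Distance in frame 3: 9.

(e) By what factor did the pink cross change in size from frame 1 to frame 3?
0.7×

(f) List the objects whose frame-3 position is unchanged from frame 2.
the red star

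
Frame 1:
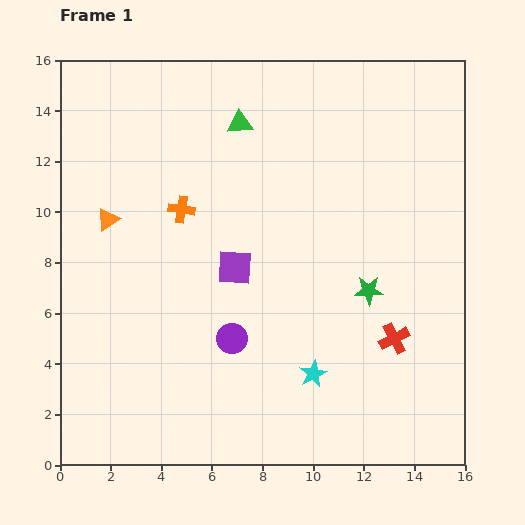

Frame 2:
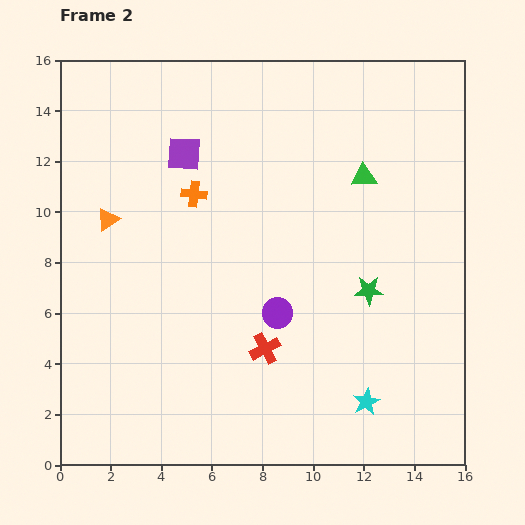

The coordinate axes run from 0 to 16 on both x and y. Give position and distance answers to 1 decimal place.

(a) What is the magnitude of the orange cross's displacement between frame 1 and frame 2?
0.8

The orange cross moved from (4.8, 10.1) to (5.3, 10.7), a distance of √(0.5² + 0.6²) ≈ 0.8.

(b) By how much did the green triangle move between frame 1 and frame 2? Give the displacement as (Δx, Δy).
(4.9, -2.1)

The green triangle was at (7.1, 13.5) in frame 1 and (12.0, 11.4) in frame 2.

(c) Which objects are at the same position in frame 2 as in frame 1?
the green star, the orange triangle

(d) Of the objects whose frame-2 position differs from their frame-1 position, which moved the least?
the orange cross

(moved 0.8)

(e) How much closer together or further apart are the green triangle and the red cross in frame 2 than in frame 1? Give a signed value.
-2.7

Distance in frame 1: 10.5. Distance in frame 2: 7.8.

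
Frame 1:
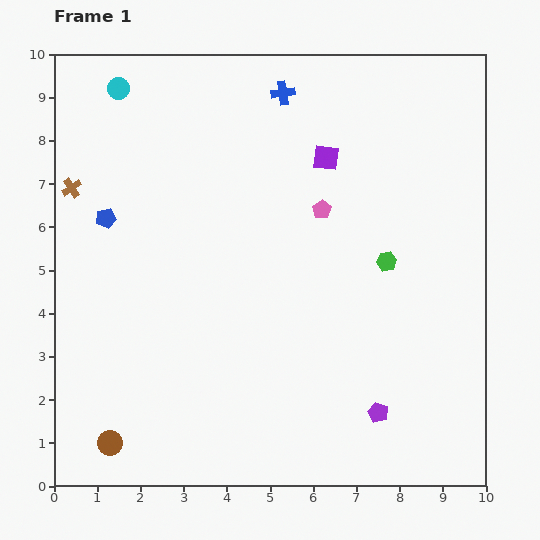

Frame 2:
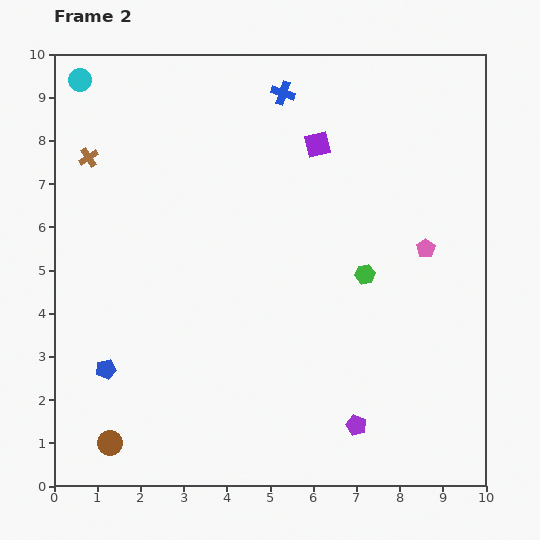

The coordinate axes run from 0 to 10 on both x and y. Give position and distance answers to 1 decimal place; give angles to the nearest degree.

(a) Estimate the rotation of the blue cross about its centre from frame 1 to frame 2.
27° clockwise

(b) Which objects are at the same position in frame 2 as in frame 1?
the blue cross, the brown circle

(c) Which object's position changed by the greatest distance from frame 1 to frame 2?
the blue pentagon

(moved 3.5; next 2.6)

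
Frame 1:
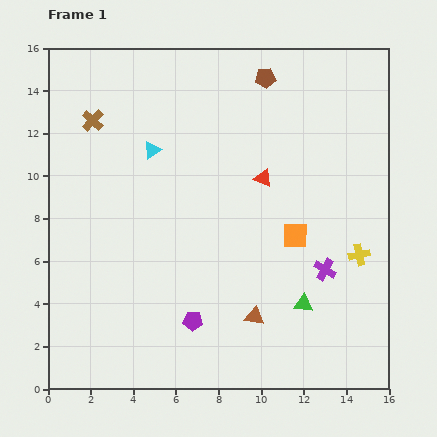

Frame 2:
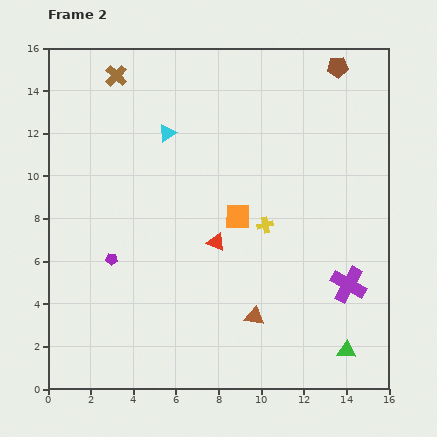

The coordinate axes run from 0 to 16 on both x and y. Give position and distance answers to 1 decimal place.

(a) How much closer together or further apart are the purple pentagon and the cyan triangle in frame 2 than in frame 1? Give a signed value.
-1.8

Distance in frame 1: 8.2. Distance in frame 2: 6.4.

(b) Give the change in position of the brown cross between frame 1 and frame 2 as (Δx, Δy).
(1.1, 2.1)

The brown cross was at (2.1, 12.6) in frame 1 and (3.2, 14.7) in frame 2.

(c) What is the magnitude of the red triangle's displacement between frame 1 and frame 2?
3.7

The red triangle moved from (10.1, 9.9) to (7.9, 6.9), a distance of √(2.2² + 3.0²) ≈ 3.7.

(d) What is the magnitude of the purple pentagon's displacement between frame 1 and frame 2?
4.8

The purple pentagon moved from (6.8, 3.2) to (3.0, 6.1), a distance of √(3.8² + 2.9²) ≈ 4.8.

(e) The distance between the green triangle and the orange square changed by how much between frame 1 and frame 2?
+4.9

Distance in frame 1: 3.2. Distance in frame 2: 8.1.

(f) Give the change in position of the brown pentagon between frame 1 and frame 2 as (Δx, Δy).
(3.4, 0.5)

The brown pentagon was at (10.2, 14.6) in frame 1 and (13.6, 15.1) in frame 2.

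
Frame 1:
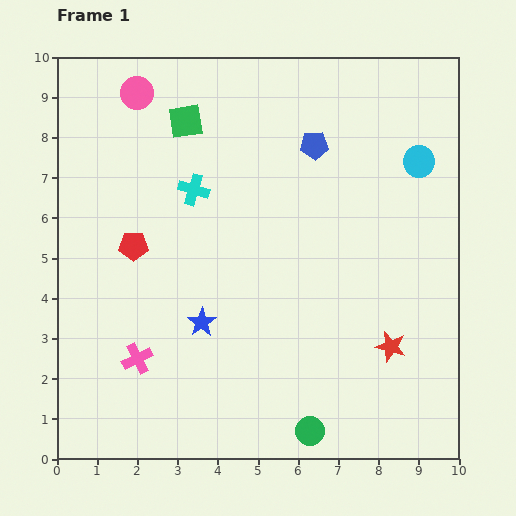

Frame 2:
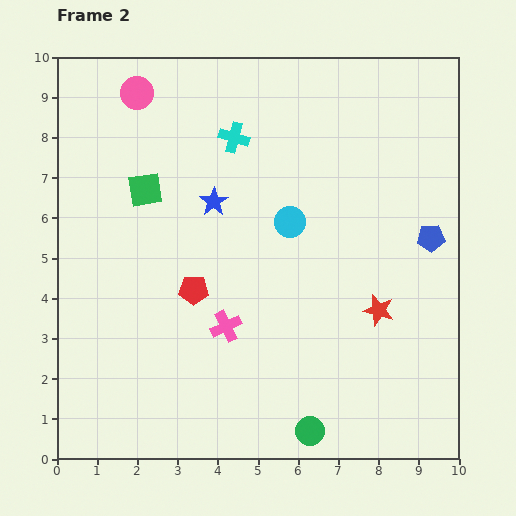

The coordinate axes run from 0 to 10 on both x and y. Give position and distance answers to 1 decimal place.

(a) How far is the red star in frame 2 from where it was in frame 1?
0.9

The red star moved from (8.3, 2.8) to (8.0, 3.7), a distance of √(0.3² + 0.9²) ≈ 0.9.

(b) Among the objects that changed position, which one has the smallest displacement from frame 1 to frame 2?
the red star

(moved 0.9)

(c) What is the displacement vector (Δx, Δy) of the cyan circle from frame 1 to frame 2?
(-3.2, -1.5)

The cyan circle was at (9.0, 7.4) in frame 1 and (5.8, 5.9) in frame 2.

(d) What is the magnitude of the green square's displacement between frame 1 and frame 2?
2.0

The green square moved from (3.2, 8.4) to (2.2, 6.7), a distance of √(1.0² + 1.7²) ≈ 2.0.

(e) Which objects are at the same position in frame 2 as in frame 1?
the green circle, the pink circle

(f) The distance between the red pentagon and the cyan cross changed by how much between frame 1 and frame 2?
+1.8

Distance in frame 1: 2.1. Distance in frame 2: 3.9.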